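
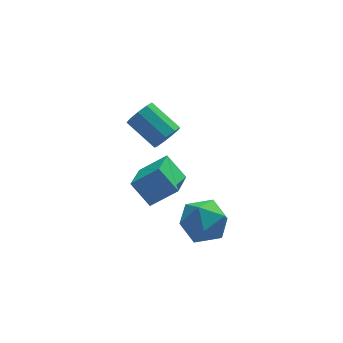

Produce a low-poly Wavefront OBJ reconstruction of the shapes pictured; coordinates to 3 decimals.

v 0.805 2.368 2.385
v 1.343 2.444 2.857
v 0.454 3.588 3.687
v -0.085 3.512 3.215
v 1.401 2.76 2.483
v 0.511 3.904 3.314
v 1.179 2.892 2.064
v 0.29 4.036 2.894
v 0.783 2.78 1.794
v -0.106 3.924 2.625
v 0.396 2.474 1.801
v -0.493 3.618 2.632
v 0.201 2.119 2.081
v -0.688 3.263 2.912
v 0.288 1.881 2.503
v -0.601 3.025 3.333
v 0.617 1.87 2.87
v -0.272 3.014 3.7
v 1.033 2.093 3.009
v 0.144 3.236 3.84
v 1.174 1.274 -2.618
v 2.187 1.786 -2.346
v 1.673 -0.246 -1.614
v 2.686 0.266 -1.342
v 1.687 0.678 -0.901
v 1.379 1.617 -1.521
v 2.481 -0.077 -2.439
v 2.173 0.862 -3.059
v 2.995 0.951 -2.235
v 2.504 1.417 -1.285
v 1.356 0.123 -2.675
v 0.865 0.589 -1.725
v 0.177 4.917 -1.952
v -0.554 3.357 -1.307
v 1.356 4.741 -1.042
v 0.625 3.181 -0.397
v 0.835 4.199 -2.943
v 0.104 2.639 -2.298
v 2.014 4.023 -2.033
v 1.283 2.463 -1.388
f 2 1 5
f 2 5 3
f 3 5 6
f 3 6 4
f 5 1 7
f 5 7 6
f 6 7 8
f 6 8 4
f 7 1 9
f 7 9 8
f 8 9 10
f 8 10 4
f 9 1 11
f 9 11 10
f 10 11 12
f 10 12 4
f 11 1 13
f 11 13 12
f 12 13 14
f 12 14 4
f 13 1 15
f 13 15 14
f 14 15 16
f 14 16 4
f 15 1 17
f 15 17 16
f 16 17 18
f 16 18 4
f 17 1 19
f 17 19 18
f 18 19 20
f 18 20 4
f 19 1 2
f 19 2 20
f 20 2 3
f 20 3 4
f 21 32 26
f 21 26 22
f 21 22 28
f 21 28 31
f 21 31 32
f 22 26 30
f 26 32 25
f 32 31 23
f 31 28 27
f 28 22 29
f 24 30 25
f 24 25 23
f 24 23 27
f 24 27 29
f 24 29 30
f 25 30 26
f 23 25 32
f 27 23 31
f 29 27 28
f 30 29 22
f 34 36 33
f 37 34 33
f 33 36 35
f 35 37 33
f 34 40 36
f 38 34 37
f 38 40 34
f 36 40 35
f 39 37 35
f 35 40 39
f 39 38 37
f 40 38 39



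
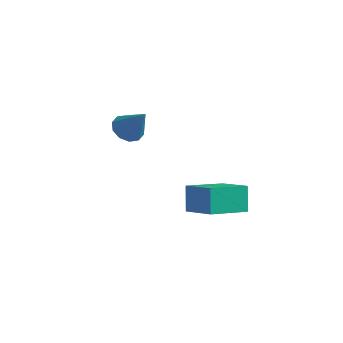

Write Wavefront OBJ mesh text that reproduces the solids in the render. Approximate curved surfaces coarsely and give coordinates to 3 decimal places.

v 0.605 -4.553 -0.033
v 0.28 -3.929 1.061
v 1.572 -2.984 -0.64
v 1.247 -2.361 0.454
v 2.033 -5.139 0.726
v 1.708 -4.516 1.82
v 3 -3.571 0.119
v 2.675 -2.947 1.213
v -3.473 -2.04 2.232
v -2.855 -2.222 1.775
v -2.507 -2.22 3.608
v -2.858 -1.738 1.84
v -3.095 -1.369 2.055
v -3.477 -1.257 2.338
v -3.857 -1.444 2.58
v -4.091 -1.858 2.69
v -4.088 -2.342 2.625
v -3.851 -2.711 2.41
v -3.469 -2.823 2.127
v -3.089 -2.636 1.884
f 2 4 1
f 5 2 1
f 1 4 3
f 3 5 1
f 2 8 4
f 6 2 5
f 6 8 2
f 4 8 3
f 7 5 3
f 3 8 7
f 7 6 5
f 8 6 7
f 10 9 12
f 10 12 11
f 12 9 13
f 12 13 11
f 13 9 14
f 13 14 11
f 14 9 15
f 14 15 11
f 15 9 16
f 15 16 11
f 16 9 17
f 16 17 11
f 17 9 18
f 17 18 11
f 18 9 19
f 18 19 11
f 19 9 20
f 19 20 11
f 20 9 10
f 20 10 11



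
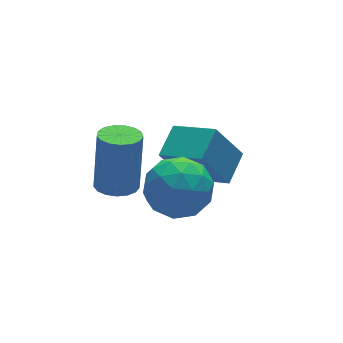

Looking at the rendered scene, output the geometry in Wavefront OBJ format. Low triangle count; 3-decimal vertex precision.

v -1.439 3.136 2.403
v -0.991 3.641 2.217
v -0.613 4.048 4.231
v -1.061 3.544 4.417
v -1.285 3.8 2.24
v -0.907 4.207 4.255
v -1.615 3.806 2.3
v -1.237 4.213 4.315
v -1.904 3.659 2.384
v -1.526 4.066 4.399
v -2.087 3.393 2.472
v -1.709 3.8 4.487
v -2.121 3.067 2.545
v -1.743 3.474 4.559
v -1.999 2.758 2.584
v -1.621 3.165 4.599
v -1.749 2.535 2.582
v -1.371 2.942 4.597
v -1.428 2.45 2.539
v -1.05 2.857 4.554
v -1.109 2.522 2.465
v -0.731 2.929 4.48
v -0.866 2.735 2.376
v -0.488 3.142 4.391
v -0.754 3.04 2.294
v -0.376 3.447 4.308
v -0.799 3.367 2.236
v -0.421 3.774 4.251
v 2.056 2.298 1.44
v 1.174 2.508 2.972
v 1.316 3.641 0.83
v 0.434 3.851 2.362
v 2.986 3.009 1.878
v 2.104 3.219 3.41
v 2.246 4.352 1.268
v 1.364 4.562 2.8
v -0.977 2.071 2.36
v -0.438 2.679 3.183
v 0.678 1.501 1.697
v 1.217 2.109 2.52
v 0.603 1.171 2.802
v -0.42 1.523 3.212
v 0.66 2.657 1.668
v -0.363 3.009 2.078
v 0.574 3.041 2.755
v 0.539 2.122 3.457
v -0.299 2.058 1.423
v -0.334 1.139 2.125
v -0.853 2.425 2.83
v 1.093 1.755 2.05
v 0.732 1.204 2.216
v 1.049 1.561 2.7
v -0.842 1.745 2.847
v -0.525 2.102 3.331
v 0.087 1.216 3.107
v 0.765 2.078 1.549
v 1.082 2.435 2.033
v -0.809 2.619 2.18
v -0.492 2.976 2.664
v 0.153 2.964 1.773
v 0.059 2.995 3.062
v 1.032 2.66 2.672
v 0.704 2.983 2.171
v 0.103 3.19 2.412
v 0.038 2.455 3.475
v 1.011 2.12 3.085
v 0.65 1.568 3.251
v 0.049 1.775 3.492
v 0.633 2.668 3.223
v -0.771 2.06 1.795
v 0.202 1.725 1.405
v 0.191 2.405 1.388
v -0.41 2.612 1.629
v -0.792 1.52 2.208
v 0.181 1.185 1.818
v 0.137 0.99 2.468
v -0.464 1.197 2.709
v -0.393 1.512 1.657
f 2 1 5
f 2 5 3
f 3 5 6
f 3 6 4
f 5 1 7
f 5 7 6
f 6 7 8
f 6 8 4
f 7 1 9
f 7 9 8
f 8 9 10
f 8 10 4
f 9 1 11
f 9 11 10
f 10 11 12
f 10 12 4
f 11 1 13
f 11 13 12
f 12 13 14
f 12 14 4
f 13 1 15
f 13 15 14
f 14 15 16
f 14 16 4
f 15 1 17
f 15 17 16
f 16 17 18
f 16 18 4
f 17 1 19
f 17 19 18
f 18 19 20
f 18 20 4
f 19 1 21
f 19 21 20
f 20 21 22
f 20 22 4
f 21 1 23
f 21 23 22
f 22 23 24
f 22 24 4
f 23 1 25
f 23 25 24
f 24 25 26
f 24 26 4
f 25 1 27
f 25 27 26
f 26 27 28
f 26 28 4
f 27 1 2
f 27 2 28
f 28 2 3
f 28 3 4
f 30 32 29
f 33 30 29
f 29 32 31
f 31 33 29
f 30 36 32
f 34 30 33
f 34 36 30
f 32 36 31
f 35 33 31
f 31 36 35
f 35 34 33
f 36 34 35
f 37 74 53
f 74 48 77
f 53 77 42
f 74 77 53
f 37 53 49
f 53 42 54
f 49 54 38
f 53 54 49
f 37 49 58
f 49 38 59
f 58 59 44
f 49 59 58
f 37 58 70
f 58 44 73
f 70 73 47
f 58 73 70
f 37 70 74
f 70 47 78
f 74 78 48
f 70 78 74
f 38 54 65
f 54 42 68
f 65 68 46
f 54 68 65
f 42 77 55
f 77 48 76
f 55 76 41
f 77 76 55
f 48 78 75
f 78 47 71
f 75 71 39
f 78 71 75
f 47 73 72
f 73 44 60
f 72 60 43
f 73 60 72
f 44 59 64
f 59 38 61
f 64 61 45
f 59 61 64
f 40 66 52
f 66 46 67
f 52 67 41
f 66 67 52
f 40 52 50
f 52 41 51
f 50 51 39
f 52 51 50
f 40 50 57
f 50 39 56
f 57 56 43
f 50 56 57
f 40 57 62
f 57 43 63
f 62 63 45
f 57 63 62
f 40 62 66
f 62 45 69
f 66 69 46
f 62 69 66
f 41 67 55
f 67 46 68
f 55 68 42
f 67 68 55
f 39 51 75
f 51 41 76
f 75 76 48
f 51 76 75
f 43 56 72
f 56 39 71
f 72 71 47
f 56 71 72
f 45 63 64
f 63 43 60
f 64 60 44
f 63 60 64
f 46 69 65
f 69 45 61
f 65 61 38
f 69 61 65



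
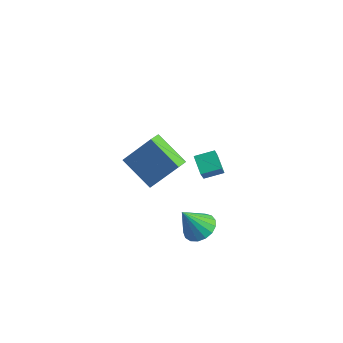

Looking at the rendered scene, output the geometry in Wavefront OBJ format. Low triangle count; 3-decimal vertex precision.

v 0.151 2.274 -3.3
v 0.665 1.622 -3.481
v -0.271 1.546 -1.88
v 0.904 1.881 -3.277
v 0.971 2.229 -3.079
v 0.849 2.588 -2.931
v 0.568 2.875 -2.867
v 0.191 3.025 -2.903
v -0.195 3.002 -3.029
v -0.501 2.812 -3.218
v -0.659 2.499 -3.425
v -0.63 2.135 -3.603
v -0.423 1.802 -3.712
v -0.084 1.578 -3.727
v 0.309 1.513 -3.643
v -3.356 2.621 -2.951
v -5.021 2.494 -1.869
v -3.598 3.362 -3.236
v -5.263 3.235 -2.154
v -2.397 3.545 -1.366
v -4.062 3.418 -0.284
v -2.639 4.286 -1.651
v -4.304 4.159 -0.569
v 1.773 0.563 3.004
v 1.047 0.898 3.554
v 1.165 1.41 1.686
v 0.439 1.744 2.236
v 2.301 1.316 3.244
v 1.575 1.65 3.794
v 1.693 2.162 1.926
v 0.967 2.497 2.476
f 2 1 4
f 2 4 3
f 4 1 5
f 4 5 3
f 5 1 6
f 5 6 3
f 6 1 7
f 6 7 3
f 7 1 8
f 7 8 3
f 8 1 9
f 8 9 3
f 9 1 10
f 9 10 3
f 10 1 11
f 10 11 3
f 11 1 12
f 11 12 3
f 12 1 13
f 12 13 3
f 13 1 14
f 13 14 3
f 14 1 15
f 14 15 3
f 15 1 2
f 15 2 3
f 17 19 16
f 20 17 16
f 16 19 18
f 18 20 16
f 17 23 19
f 21 17 20
f 21 23 17
f 19 23 18
f 22 20 18
f 18 23 22
f 22 21 20
f 23 21 22
f 25 27 24
f 28 25 24
f 24 27 26
f 26 28 24
f 25 31 27
f 29 25 28
f 29 31 25
f 27 31 26
f 30 28 26
f 26 31 30
f 30 29 28
f 31 29 30



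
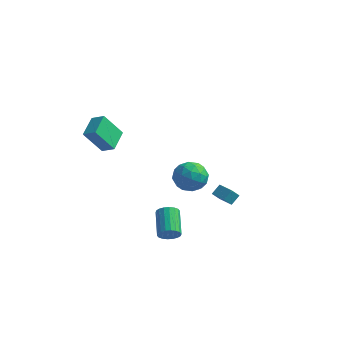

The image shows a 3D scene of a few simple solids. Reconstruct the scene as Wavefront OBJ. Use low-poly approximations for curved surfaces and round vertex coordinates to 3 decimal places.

v -3.569 -4.239 4.721
v -3.762 -2.776 5.225
v -4.426 -4.196 4.268
v -4.618 -2.732 4.772
v -2.682 -3.568 3.108
v -2.874 -2.104 3.612
v -3.538 -3.524 2.655
v -3.731 -2.061 3.159
v 0.461 -2.618 -4.311
v 0.942 -2.67 -3.751
v 0.1 -1.174 -2.89
v -0.381 -1.122 -3.449
v 1.093 -2.464 -3.959
v 0.252 -0.969 -3.098
v 1.12 -2.29 -4.237
v 0.278 -0.794 -3.376
v 1.016 -2.18 -4.529
v 0.174 -0.684 -3.668
v 0.801 -2.157 -4.778
v -0.04 -0.661 -3.917
v 0.52 -2.225 -4.935
v -0.322 -0.729 -4.074
v 0.226 -2.371 -4.968
v -0.615 -0.876 -4.107
v -0.02 -2.566 -4.87
v -0.862 -1.07 -4.009
v -0.172 -2.771 -4.662
v -1.013 -1.276 -3.801
v -0.198 -2.946 -4.384
v -1.04 -1.45 -3.523
v -0.094 -3.056 -4.092
v -0.936 -1.56 -3.231
v 0.12 -3.079 -3.843
v -0.721 -1.583 -2.982
v 0.402 -3.011 -3.686
v -0.44 -1.515 -2.825
v 0.695 -2.864 -3.653
v -0.146 -1.369 -2.792
v -1.262 3.622 -2.57
v -0.091 3.65 -2.909
v -1.209 1.65 -2.551
v -0.038 1.678 -2.89
v -0.359 2.057 -1.776
v -0.392 3.276 -1.788
v -0.908 2.024 -3.672
v -0.941 3.243 -3.684
v 0.128 2.663 -3.59
v 0.467 2.683 -2.419
v -1.767 2.617 -3.041
v -1.428 2.637 -1.87
v -0.681 3.81 -2.741
v -0.619 1.49 -2.719
v -0.808 1.713 -2.064
v -0.119 1.73 -2.264
v -0.858 3.589 -2.082
v -0.17 3.606 -2.282
v -0.328 2.669 -1.616
v -1.13 1.694 -3.178
v -0.442 1.711 -3.378
v -1.181 3.57 -3.196
v -0.492 3.587 -3.396
v -0.972 2.631 -3.844
v 0.136 3.245 -3.341
v 0.167 2.086 -3.33
v -0.344 2.289 -3.789
v -0.364 3.006 -3.796
v 0.335 3.257 -2.652
v 0.366 2.098 -2.641
v 0.177 2.321 -1.987
v 0.158 3.037 -1.993
v 0.464 2.677 -3.053
v -1.666 3.202 -2.819
v -1.635 2.043 -2.808
v -1.458 2.263 -3.467
v -1.477 2.979 -3.473
v -1.467 3.214 -2.13
v -1.436 2.055 -2.119
v -0.936 2.294 -1.664
v -0.956 3.011 -1.671
v -1.764 2.623 -2.407
v 3.549 -1.532 -0.784
v 3.781 -0.935 -0.271
v 2.511 -0.977 -0.96
v 2.743 -0.381 -0.448
v 3.877 -1.119 -1.412
v 4.109 -0.523 -0.9
v 2.839 -0.565 -1.589
v 3.071 0.032 -1.076
f 2 4 1
f 5 2 1
f 1 4 3
f 3 5 1
f 2 8 4
f 6 2 5
f 6 8 2
f 4 8 3
f 7 5 3
f 3 8 7
f 7 6 5
f 8 6 7
f 10 9 13
f 10 13 11
f 11 13 14
f 11 14 12
f 13 9 15
f 13 15 14
f 14 15 16
f 14 16 12
f 15 9 17
f 15 17 16
f 16 17 18
f 16 18 12
f 17 9 19
f 17 19 18
f 18 19 20
f 18 20 12
f 19 9 21
f 19 21 20
f 20 21 22
f 20 22 12
f 21 9 23
f 21 23 22
f 22 23 24
f 22 24 12
f 23 9 25
f 23 25 24
f 24 25 26
f 24 26 12
f 25 9 27
f 25 27 26
f 26 27 28
f 26 28 12
f 27 9 29
f 27 29 28
f 28 29 30
f 28 30 12
f 29 9 31
f 29 31 30
f 30 31 32
f 30 32 12
f 31 9 33
f 31 33 32
f 32 33 34
f 32 34 12
f 33 9 35
f 33 35 34
f 34 35 36
f 34 36 12
f 35 9 37
f 35 37 36
f 36 37 38
f 36 38 12
f 37 9 10
f 37 10 38
f 38 10 11
f 38 11 12
f 39 76 55
f 76 50 79
f 55 79 44
f 76 79 55
f 39 55 51
f 55 44 56
f 51 56 40
f 55 56 51
f 39 51 60
f 51 40 61
f 60 61 46
f 51 61 60
f 39 60 72
f 60 46 75
f 72 75 49
f 60 75 72
f 39 72 76
f 72 49 80
f 76 80 50
f 72 80 76
f 40 56 67
f 56 44 70
f 67 70 48
f 56 70 67
f 44 79 57
f 79 50 78
f 57 78 43
f 79 78 57
f 50 80 77
f 80 49 73
f 77 73 41
f 80 73 77
f 49 75 74
f 75 46 62
f 74 62 45
f 75 62 74
f 46 61 66
f 61 40 63
f 66 63 47
f 61 63 66
f 42 68 54
f 68 48 69
f 54 69 43
f 68 69 54
f 42 54 52
f 54 43 53
f 52 53 41
f 54 53 52
f 42 52 59
f 52 41 58
f 59 58 45
f 52 58 59
f 42 59 64
f 59 45 65
f 64 65 47
f 59 65 64
f 42 64 68
f 64 47 71
f 68 71 48
f 64 71 68
f 43 69 57
f 69 48 70
f 57 70 44
f 69 70 57
f 41 53 77
f 53 43 78
f 77 78 50
f 53 78 77
f 45 58 74
f 58 41 73
f 74 73 49
f 58 73 74
f 47 65 66
f 65 45 62
f 66 62 46
f 65 62 66
f 48 71 67
f 71 47 63
f 67 63 40
f 71 63 67
f 82 84 81
f 85 82 81
f 81 84 83
f 83 85 81
f 82 88 84
f 86 82 85
f 86 88 82
f 84 88 83
f 87 85 83
f 83 88 87
f 87 86 85
f 88 86 87



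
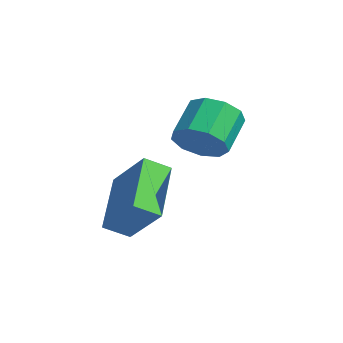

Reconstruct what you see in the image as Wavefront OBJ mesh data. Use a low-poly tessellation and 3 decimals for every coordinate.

v 3.301 -1.815 -3.863
v 1.844 -0.699 -2.649
v 3.523 -1.025 -4.322
v 2.067 0.091 -3.108
v 4.573 -1.471 -2.652
v 3.117 -0.355 -1.438
v 4.796 -0.681 -3.111
v 3.339 0.435 -1.897
v 3.308 1.382 -1.073
v 4.113 1.752 -0.862
v 3.436 2.708 0.044
v 2.632 2.338 -0.167
v 3.867 2.044 -1.353
v 3.19 2.999 -0.448
v 3.36 2.026 -1.714
v 2.683 2.981 -0.809
v 2.828 1.707 -1.774
v 2.152 2.662 -0.869
v 2.522 1.236 -1.506
v 1.845 2.191 -0.601
v 2.583 0.833 -1.035
v 1.907 1.789 -0.13
v 2.984 0.688 -0.582
v 2.307 1.643 0.323
v 3.537 0.867 -0.358
v 2.86 1.823 0.547
v 3.982 1.287 -0.468
v 3.305 2.243 0.437
f 2 4 1
f 5 2 1
f 1 4 3
f 3 5 1
f 2 8 4
f 6 2 5
f 6 8 2
f 4 8 3
f 7 5 3
f 3 8 7
f 7 6 5
f 8 6 7
f 10 9 13
f 10 13 11
f 11 13 14
f 11 14 12
f 13 9 15
f 13 15 14
f 14 15 16
f 14 16 12
f 15 9 17
f 15 17 16
f 16 17 18
f 16 18 12
f 17 9 19
f 17 19 18
f 18 19 20
f 18 20 12
f 19 9 21
f 19 21 20
f 20 21 22
f 20 22 12
f 21 9 23
f 21 23 22
f 22 23 24
f 22 24 12
f 23 9 25
f 23 25 24
f 24 25 26
f 24 26 12
f 25 9 27
f 25 27 26
f 26 27 28
f 26 28 12
f 27 9 10
f 27 10 28
f 28 10 11
f 28 11 12



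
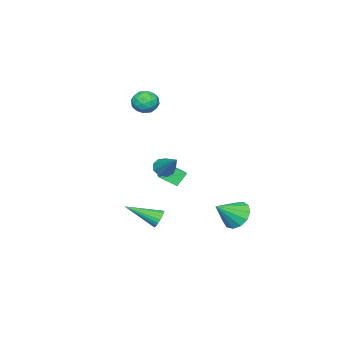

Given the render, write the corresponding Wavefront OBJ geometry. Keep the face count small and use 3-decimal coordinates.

v -2.387 1.609 -3.822
v -1.751 1.809 -4.441
v -1.293 1.051 -2.878
v -1.798 2.224 -4.143
v -2.031 2.443 -3.742
v -2.378 2.397 -3.367
v -2.728 2.101 -3.137
v -2.969 1.649 -3.124
v -3.026 1.184 -3.333
v -2.88 0.854 -3.697
v -2.578 0.764 -4.101
v -2.215 0.942 -4.417
v -1.907 1.332 -4.543
v -0.148 -1.222 -0.294
v 0.157 -1.667 -0.031
v 0.688 0.062 0.914
v 0.374 -1.514 -0.344
v 0.347 -1.224 -0.633
v 0.089 -0.933 -0.764
v -0.28 -0.777 -0.674
v -0.587 -0.829 -0.407
v -0.688 -1.065 -0.086
v -0.536 -1.374 0.137
v -0.203 -1.612 0.159
v -3.893 -3.085 -3.501
v -3.522 -3.873 -2.971
v -4.455 -2.851 -2.759
v -4.084 -3.639 -2.229
v -2.676 -2.101 -2.891
v -2.305 -2.889 -2.361
v -3.238 -1.867 -2.149
v -2.867 -2.655 -1.619
v -1.849 -2.817 3.043
v -1.492 -3.291 3.531
v -2.408 -3.789 2.509
v -2.051 -4.263 2.997
v -2.596 -3.787 3.254
v -2.25 -3.186 3.584
v -1.65 -3.894 2.456
v -1.304 -3.293 2.786
v -1.368 -3.956 3.168
v -1.953 -3.89 3.661
v -1.947 -3.19 2.379
v -2.532 -3.124 2.872
v -1.621 -2.969 3.334
v -2.279 -4.111 2.706
v -2.599 -3.832 2.857
v -2.389 -4.11 3.144
v -2.067 -2.907 3.365
v -1.857 -3.186 3.651
v -2.506 -3.477 3.489
v -2.043 -3.894 2.389
v -1.833 -4.173 2.675
v -1.511 -2.97 2.896
v -1.301 -3.248 3.183
v -1.394 -3.603 2.551
v -1.339 -3.638 3.407
v -1.667 -4.209 3.093
v -1.432 -3.992 2.776
v -1.229 -3.639 2.97
v -1.683 -3.599 3.697
v -2.011 -4.17 3.383
v -2.332 -3.891 3.534
v -2.129 -3.538 3.728
v -1.61 -3.99 3.484
v -1.889 -2.91 2.657
v -2.217 -3.481 2.343
v -1.771 -3.542 2.312
v -1.568 -3.189 2.506
v -2.233 -2.871 2.947
v -2.561 -3.442 2.633
v -2.671 -3.441 3.07
v -2.468 -3.088 3.264
v -2.29 -3.09 2.556
v 2.202 0.035 -2.514
v 2.622 0.069 -2.866
v 2.978 -1.435 -1.726
v 2.695 0.199 -2.694
v 2.682 0.302 -2.489
v 2.586 0.358 -2.29
v 2.424 0.359 -2.129
v 2.223 0.303 -2.034
v 2.019 0.202 -2.023
v 1.846 0.071 -2.096
v 1.735 -0.066 -2.242
v 1.704 -0.185 -2.434
v 1.76 -0.266 -2.641
v 1.892 -0.295 -2.825
v 2.077 -0.267 -2.956
v 2.284 -0.187 -3.01
v 2.477 -0.068 -2.978
f 2 1 4
f 2 4 3
f 4 1 5
f 4 5 3
f 5 1 6
f 5 6 3
f 6 1 7
f 6 7 3
f 7 1 8
f 7 8 3
f 8 1 9
f 8 9 3
f 9 1 10
f 9 10 3
f 10 1 11
f 10 11 3
f 11 1 12
f 11 12 3
f 12 1 13
f 12 13 3
f 13 1 2
f 13 2 3
f 15 14 17
f 15 17 16
f 17 14 18
f 17 18 16
f 18 14 19
f 18 19 16
f 19 14 20
f 19 20 16
f 20 14 21
f 20 21 16
f 21 14 22
f 21 22 16
f 22 14 23
f 22 23 16
f 23 14 24
f 23 24 16
f 24 14 15
f 24 15 16
f 26 28 25
f 29 26 25
f 25 28 27
f 27 29 25
f 26 32 28
f 30 26 29
f 30 32 26
f 28 32 27
f 31 29 27
f 27 32 31
f 31 30 29
f 32 30 31
f 33 70 49
f 70 44 73
f 49 73 38
f 70 73 49
f 33 49 45
f 49 38 50
f 45 50 34
f 49 50 45
f 33 45 54
f 45 34 55
f 54 55 40
f 45 55 54
f 33 54 66
f 54 40 69
f 66 69 43
f 54 69 66
f 33 66 70
f 66 43 74
f 70 74 44
f 66 74 70
f 34 50 61
f 50 38 64
f 61 64 42
f 50 64 61
f 38 73 51
f 73 44 72
f 51 72 37
f 73 72 51
f 44 74 71
f 74 43 67
f 71 67 35
f 74 67 71
f 43 69 68
f 69 40 56
f 68 56 39
f 69 56 68
f 40 55 60
f 55 34 57
f 60 57 41
f 55 57 60
f 36 62 48
f 62 42 63
f 48 63 37
f 62 63 48
f 36 48 46
f 48 37 47
f 46 47 35
f 48 47 46
f 36 46 53
f 46 35 52
f 53 52 39
f 46 52 53
f 36 53 58
f 53 39 59
f 58 59 41
f 53 59 58
f 36 58 62
f 58 41 65
f 62 65 42
f 58 65 62
f 37 63 51
f 63 42 64
f 51 64 38
f 63 64 51
f 35 47 71
f 47 37 72
f 71 72 44
f 47 72 71
f 39 52 68
f 52 35 67
f 68 67 43
f 52 67 68
f 41 59 60
f 59 39 56
f 60 56 40
f 59 56 60
f 42 65 61
f 65 41 57
f 61 57 34
f 65 57 61
f 76 75 78
f 76 78 77
f 78 75 79
f 78 79 77
f 79 75 80
f 79 80 77
f 80 75 81
f 80 81 77
f 81 75 82
f 81 82 77
f 82 75 83
f 82 83 77
f 83 75 84
f 83 84 77
f 84 75 85
f 84 85 77
f 85 75 86
f 85 86 77
f 86 75 87
f 86 87 77
f 87 75 88
f 87 88 77
f 88 75 89
f 88 89 77
f 89 75 90
f 89 90 77
f 90 75 91
f 90 91 77
f 91 75 76
f 91 76 77



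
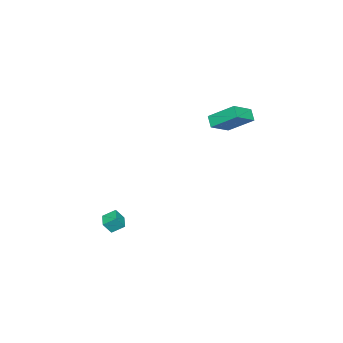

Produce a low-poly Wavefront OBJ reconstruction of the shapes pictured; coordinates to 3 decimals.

v 3.424 -3.781 -3.97
v 3.768 -4.086 -3.304
v 3.06 -3.161 -3.499
v 3.404 -3.466 -2.832
v 4.176 -3.234 -4.108
v 4.52 -3.539 -3.441
v 3.812 -2.614 -3.636
v 4.156 -2.919 -2.97
v -1.372 0.37 2.964
v -0.15 0.03 3.625
v -1.539 1.837 4.028
v -0.317 1.497 4.689
v -0.963 0.803 2.431
v 0.259 0.463 3.092
v -1.13 2.27 3.495
v 0.092 1.93 4.156
f 2 4 1
f 5 2 1
f 1 4 3
f 3 5 1
f 2 8 4
f 6 2 5
f 6 8 2
f 4 8 3
f 7 5 3
f 3 8 7
f 7 6 5
f 8 6 7
f 10 12 9
f 13 10 9
f 9 12 11
f 11 13 9
f 10 16 12
f 14 10 13
f 14 16 10
f 12 16 11
f 15 13 11
f 11 16 15
f 15 14 13
f 16 14 15



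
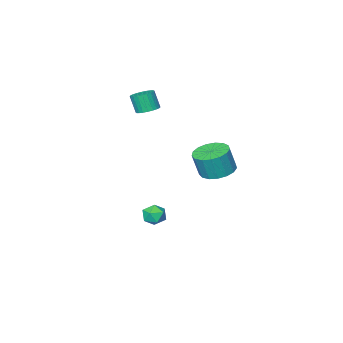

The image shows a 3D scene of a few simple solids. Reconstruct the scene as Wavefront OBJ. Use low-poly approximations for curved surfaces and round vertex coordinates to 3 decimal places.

v 2.723 -0.732 -4.101
v 2.982 -1.085 -3.433
v 1.938 -1.735 -4.327
v 2.197 -2.088 -3.659
v 1.748 -1.428 -3.614
v 2.233 -0.809 -3.474
v 2.687 -2.011 -4.286
v 3.172 -1.392 -4.146
v 2.959 -1.876 -3.547
v 2.379 -1.516 -3.132
v 2.541 -1.304 -4.628
v 1.961 -0.944 -4.213
v 1.348 -3.705 3.392
v 1.729 -3.116 3.594
v 1.834 -3.586 4.769
v 1.452 -4.175 4.568
v 1.463 -3.032 3.652
v 1.568 -3.503 4.827
v 1.179 -3.051 3.669
v 1.284 -3.521 4.844
v 0.921 -3.169 3.645
v 1.026 -3.639 4.82
v 0.728 -3.369 3.582
v 0.833 -3.839 4.757
v 0.629 -3.619 3.491
v 0.734 -4.09 4.666
v 0.64 -3.883 3.384
v 0.745 -4.354 4.559
v 0.758 -4.12 3.279
v 0.863 -4.591 4.454
v 0.966 -4.294 3.191
v 1.071 -4.764 4.366
v 1.232 -4.377 3.133
v 1.337 -4.848 4.308
v 1.516 -4.359 3.116
v 1.621 -4.829 4.291
v 1.774 -4.241 3.14
v 1.879 -4.711 4.315
v 1.967 -4.041 3.203
v 2.072 -4.511 4.378
v 2.066 -3.79 3.294
v 2.171 -4.261 4.469
v 2.055 -3.526 3.401
v 2.16 -3.997 4.576
v 1.937 -3.289 3.506
v 2.042 -3.76 4.681
v 0.829 2.521 1.064
v 1.767 3.016 0.863
v 2.17 2.873 2.395
v 1.231 2.379 2.596
v 1.447 3.403 0.984
v 1.85 3.26 2.515
v 0.985 3.589 1.123
v 1.387 3.446 2.654
v 0.487 3.529 1.248
v 0.889 3.386 2.78
v 0.067 3.239 1.332
v 0.47 3.096 2.863
v -0.178 2.785 1.354
v 0.225 2.642 2.885
v -0.193 2.27 1.309
v 0.21 2.127 2.841
v 0.027 1.813 1.209
v 0.43 1.67 2.74
v 0.43 1.518 1.075
v 0.833 1.375 2.607
v 0.924 1.453 0.939
v 1.327 1.31 2.471
v 1.397 1.633 0.832
v 1.8 1.49 2.363
v 1.739 2.016 0.778
v 2.142 1.874 2.309
v 1.873 2.516 0.789
v 2.276 2.373 2.32
f 1 12 6
f 1 6 2
f 1 2 8
f 1 8 11
f 1 11 12
f 2 6 10
f 6 12 5
f 12 11 3
f 11 8 7
f 8 2 9
f 4 10 5
f 4 5 3
f 4 3 7
f 4 7 9
f 4 9 10
f 5 10 6
f 3 5 12
f 7 3 11
f 9 7 8
f 10 9 2
f 14 13 17
f 14 17 15
f 15 17 18
f 15 18 16
f 17 13 19
f 17 19 18
f 18 19 20
f 18 20 16
f 19 13 21
f 19 21 20
f 20 21 22
f 20 22 16
f 21 13 23
f 21 23 22
f 22 23 24
f 22 24 16
f 23 13 25
f 23 25 24
f 24 25 26
f 24 26 16
f 25 13 27
f 25 27 26
f 26 27 28
f 26 28 16
f 27 13 29
f 27 29 28
f 28 29 30
f 28 30 16
f 29 13 31
f 29 31 30
f 30 31 32
f 30 32 16
f 31 13 33
f 31 33 32
f 32 33 34
f 32 34 16
f 33 13 35
f 33 35 34
f 34 35 36
f 34 36 16
f 35 13 37
f 35 37 36
f 36 37 38
f 36 38 16
f 37 13 39
f 37 39 38
f 38 39 40
f 38 40 16
f 39 13 41
f 39 41 40
f 40 41 42
f 40 42 16
f 41 13 43
f 41 43 42
f 42 43 44
f 42 44 16
f 43 13 45
f 43 45 44
f 44 45 46
f 44 46 16
f 45 13 14
f 45 14 46
f 46 14 15
f 46 15 16
f 48 47 51
f 48 51 49
f 49 51 52
f 49 52 50
f 51 47 53
f 51 53 52
f 52 53 54
f 52 54 50
f 53 47 55
f 53 55 54
f 54 55 56
f 54 56 50
f 55 47 57
f 55 57 56
f 56 57 58
f 56 58 50
f 57 47 59
f 57 59 58
f 58 59 60
f 58 60 50
f 59 47 61
f 59 61 60
f 60 61 62
f 60 62 50
f 61 47 63
f 61 63 62
f 62 63 64
f 62 64 50
f 63 47 65
f 63 65 64
f 64 65 66
f 64 66 50
f 65 47 67
f 65 67 66
f 66 67 68
f 66 68 50
f 67 47 69
f 67 69 68
f 68 69 70
f 68 70 50
f 69 47 71
f 69 71 70
f 70 71 72
f 70 72 50
f 71 47 73
f 71 73 72
f 72 73 74
f 72 74 50
f 73 47 48
f 73 48 74
f 74 48 49
f 74 49 50



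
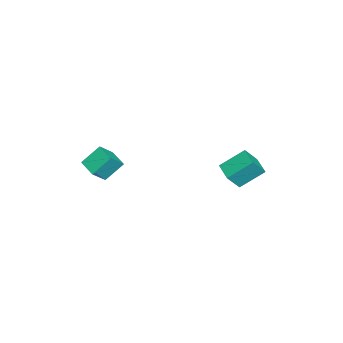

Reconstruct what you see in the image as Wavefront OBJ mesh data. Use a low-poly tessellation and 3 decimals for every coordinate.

v 0.833 -4.192 0.079
v 1.375 -4.613 0.779
v 0.388 -3.491 0.846
v 0.929 -3.912 1.545
v 1.531 -3.568 -0.085
v 2.072 -3.989 0.614
v 1.085 -2.867 0.681
v 1.627 -3.288 1.381
v -3.581 1.008 -2.914
v -3.131 0.516 -2.039
v -4.036 2.077 -2.079
v -3.586 1.585 -1.204
v -2.734 1.495 -3.076
v -2.284 1.003 -2.201
v -3.189 2.564 -2.241
v -2.739 2.072 -1.366
f 2 4 1
f 5 2 1
f 1 4 3
f 3 5 1
f 2 8 4
f 6 2 5
f 6 8 2
f 4 8 3
f 7 5 3
f 3 8 7
f 7 6 5
f 8 6 7
f 10 12 9
f 13 10 9
f 9 12 11
f 11 13 9
f 10 16 12
f 14 10 13
f 14 16 10
f 12 16 11
f 15 13 11
f 11 16 15
f 15 14 13
f 16 14 15



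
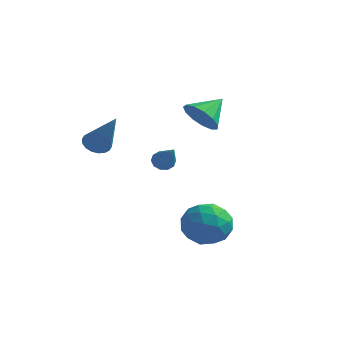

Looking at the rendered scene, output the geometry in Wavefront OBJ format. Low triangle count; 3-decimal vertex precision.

v -3.34 -0.505 0.197
v -2.821 -0.407 -0.146
v -2.1 -1.035 1.923
v -2.87 -0.155 -0.033
v -3.012 0.028 0.125
v -3.219 0.105 0.298
v -3.45 0.061 0.45
v -3.66 -0.095 0.553
v -3.806 -0.332 0.585
v -3.859 -0.603 0.541
v -3.81 -0.856 0.428
v -3.668 -1.038 0.27
v -3.461 -1.115 0.097
v -3.23 -1.072 -0.056
v -3.021 -0.916 -0.158
v -2.875 -0.679 -0.19
v -0.368 2.537 1.172
v 0.299 2.708 0.577
v 0.028 3.623 1.928
v -0.111 2.971 0.415
v -0.602 3.096 0.493
v -1.019 3.043 0.787
v -1.229 2.83 1.203
v -1.166 2.524 1.61
v -0.85 2.223 1.877
v -0.38 2.021 1.921
v 0.093 1.983 1.727
v 0.42 2.121 1.357
v 0.497 2.392 0.929
v -0.749 0.252 -0.509
v -0.345 0.37 -0.779
v 0.349 -0.812 0.669
v -0.377 0.582 -0.557
v -0.551 0.669 -0.317
v -0.801 0.596 -0.151
v -1.031 0.391 -0.121
v -1.153 0.134 -0.24
v -1.121 -0.079 -0.461
v -0.946 -0.165 -0.702
v -0.697 -0.093 -0.868
v -0.467 0.112 -0.898
v 1.964 0.104 -3.467
v 2.613 -0.284 -2.692
v 0.947 -1.316 -3.328
v 1.596 -1.704 -2.553
v 0.982 -0.833 -2.359
v 1.611 0.045 -2.445
v 1.949 -1.645 -3.575
v 2.578 -0.767 -3.661
v 2.603 -1.365 -2.758
v 2.006 -0.864 -2.007
v 1.554 -0.736 -4.013
v 0.957 -0.235 -3.262
v 2.378 0.035 -3.092
v 1.182 -1.635 -2.928
v 0.821 -1.122 -2.814
v 1.203 -1.351 -2.359
v 1.789 0.228 -2.947
v 2.17 -0 -2.491
v 1.212 -0.323 -2.296
v 1.39 -1.6 -3.529
v 1.771 -1.828 -3.073
v 2.357 -0.249 -3.661
v 2.739 -0.478 -3.206
v 2.348 -1.277 -3.724
v 2.754 -0.829 -2.675
v 2.156 -1.664 -2.593
v 2.363 -1.629 -3.194
v 2.733 -1.113 -3.245
v 2.402 -0.534 -2.234
v 1.804 -1.369 -2.152
v 1.444 -0.857 -2.038
v 1.814 -0.341 -2.089
v 2.397 -1.17 -2.273
v 1.756 -0.231 -3.868
v 1.158 -1.066 -3.786
v 1.746 -1.259 -3.931
v 2.116 -0.743 -3.982
v 1.404 0.064 -3.427
v 0.806 -0.771 -3.345
v 0.827 -0.487 -2.775
v 1.197 0.029 -2.826
v 1.163 -0.43 -3.747
f 2 1 4
f 2 4 3
f 4 1 5
f 4 5 3
f 5 1 6
f 5 6 3
f 6 1 7
f 6 7 3
f 7 1 8
f 7 8 3
f 8 1 9
f 8 9 3
f 9 1 10
f 9 10 3
f 10 1 11
f 10 11 3
f 11 1 12
f 11 12 3
f 12 1 13
f 12 13 3
f 13 1 14
f 13 14 3
f 14 1 15
f 14 15 3
f 15 1 16
f 15 16 3
f 16 1 2
f 16 2 3
f 18 17 20
f 18 20 19
f 20 17 21
f 20 21 19
f 21 17 22
f 21 22 19
f 22 17 23
f 22 23 19
f 23 17 24
f 23 24 19
f 24 17 25
f 24 25 19
f 25 17 26
f 25 26 19
f 26 17 27
f 26 27 19
f 27 17 28
f 27 28 19
f 28 17 29
f 28 29 19
f 29 17 18
f 29 18 19
f 31 30 33
f 31 33 32
f 33 30 34
f 33 34 32
f 34 30 35
f 34 35 32
f 35 30 36
f 35 36 32
f 36 30 37
f 36 37 32
f 37 30 38
f 37 38 32
f 38 30 39
f 38 39 32
f 39 30 40
f 39 40 32
f 40 30 41
f 40 41 32
f 41 30 31
f 41 31 32
f 42 79 58
f 79 53 82
f 58 82 47
f 79 82 58
f 42 58 54
f 58 47 59
f 54 59 43
f 58 59 54
f 42 54 63
f 54 43 64
f 63 64 49
f 54 64 63
f 42 63 75
f 63 49 78
f 75 78 52
f 63 78 75
f 42 75 79
f 75 52 83
f 79 83 53
f 75 83 79
f 43 59 70
f 59 47 73
f 70 73 51
f 59 73 70
f 47 82 60
f 82 53 81
f 60 81 46
f 82 81 60
f 53 83 80
f 83 52 76
f 80 76 44
f 83 76 80
f 52 78 77
f 78 49 65
f 77 65 48
f 78 65 77
f 49 64 69
f 64 43 66
f 69 66 50
f 64 66 69
f 45 71 57
f 71 51 72
f 57 72 46
f 71 72 57
f 45 57 55
f 57 46 56
f 55 56 44
f 57 56 55
f 45 55 62
f 55 44 61
f 62 61 48
f 55 61 62
f 45 62 67
f 62 48 68
f 67 68 50
f 62 68 67
f 45 67 71
f 67 50 74
f 71 74 51
f 67 74 71
f 46 72 60
f 72 51 73
f 60 73 47
f 72 73 60
f 44 56 80
f 56 46 81
f 80 81 53
f 56 81 80
f 48 61 77
f 61 44 76
f 77 76 52
f 61 76 77
f 50 68 69
f 68 48 65
f 69 65 49
f 68 65 69
f 51 74 70
f 74 50 66
f 70 66 43
f 74 66 70



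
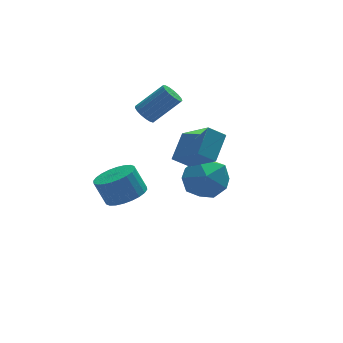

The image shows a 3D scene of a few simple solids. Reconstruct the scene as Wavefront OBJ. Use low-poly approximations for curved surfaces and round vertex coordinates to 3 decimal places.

v 0.62 1.86 -3.102
v 1.459 1.723 -3.961
v 0.961 0.037 -2.479
v 1.8 -0.1 -3.338
v 1.999 0.654 -2.414
v 1.788 1.781 -2.799
v 0.632 -0.021 -3.641
v 0.421 1.106 -4.026
v 1.466 0.561 -4.295
v 2.311 0.977 -3.537
v 0.109 0.783 -2.903
v 0.954 1.199 -2.145
v -1.313 1.386 0.964
v -0.96 1.18 0.566
v 0.226 1.068 1.679
v -0.127 1.274 2.076
v -0.922 1.45 0.554
v 0.264 1.338 1.666
v -0.974 1.705 0.635
v 0.212 1.593 1.747
v -1.104 1.888 0.791
v 0.082 1.775 1.904
v -1.281 1.955 0.987
v -0.095 1.842 2.1
v -1.466 1.892 1.178
v -0.28 1.779 2.29
v -1.616 1.713 1.319
v -0.43 1.601 2.432
v -1.696 1.459 1.379
v -0.51 1.347 2.492
v -1.689 1.189 1.344
v -0.503 1.076 2.457
v -1.595 0.964 1.222
v -0.409 0.851 2.334
v -1.437 0.835 1.04
v -0.251 0.723 2.153
v -1.251 0.833 0.841
v -0.065 0.721 1.954
v -1.078 0.958 0.67
v 0.108 0.845 1.783
v -2.433 0.377 -3.183
v -1.591 0.784 -3.013
v -2.005 1.17 -1.887
v -2.847 0.763 -2.057
v -1.775 1.062 -3.176
v -2.188 1.448 -2.05
v -2.058 1.236 -3.339
v -2.472 1.622 -2.214
v -2.398 1.279 -3.479
v -2.812 1.665 -2.354
v -2.744 1.185 -3.574
v -3.158 1.571 -2.448
v -3.043 0.968 -3.61
v -3.456 1.354 -2.484
v -3.248 0.661 -3.58
v -3.662 1.047 -2.454
v -3.33 0.311 -3.49
v -3.744 0.697 -2.364
v -3.275 -0.03 -3.353
v -3.689 0.356 -2.227
v -3.092 -0.308 -3.19
v -3.505 0.078 -2.064
v -2.808 -0.482 -3.026
v -3.222 -0.096 -1.901
v -2.468 -0.525 -2.886
v -2.882 -0.139 -1.761
v -2.122 -0.431 -2.792
v -2.536 -0.045 -1.666
v -1.824 -0.214 -2.756
v -2.237 0.172 -1.63
v -1.618 0.093 -2.786
v -2.032 0.479 -1.66
v -1.536 0.443 -2.876
v -1.95 0.829 -1.75
v -1.327 -2.311 0.562
v -0.754 -3.822 1.723
v -0.593 -1.415 1.366
v -0.02 -2.926 2.527
v -0.62 -2.434 0.053
v -0.047 -3.945 1.214
v 0.114 -1.538 0.857
v 0.687 -3.049 2.018
f 1 12 6
f 1 6 2
f 1 2 8
f 1 8 11
f 1 11 12
f 2 6 10
f 6 12 5
f 12 11 3
f 11 8 7
f 8 2 9
f 4 10 5
f 4 5 3
f 4 3 7
f 4 7 9
f 4 9 10
f 5 10 6
f 3 5 12
f 7 3 11
f 9 7 8
f 10 9 2
f 14 13 17
f 14 17 15
f 15 17 18
f 15 18 16
f 17 13 19
f 17 19 18
f 18 19 20
f 18 20 16
f 19 13 21
f 19 21 20
f 20 21 22
f 20 22 16
f 21 13 23
f 21 23 22
f 22 23 24
f 22 24 16
f 23 13 25
f 23 25 24
f 24 25 26
f 24 26 16
f 25 13 27
f 25 27 26
f 26 27 28
f 26 28 16
f 27 13 29
f 27 29 28
f 28 29 30
f 28 30 16
f 29 13 31
f 29 31 30
f 30 31 32
f 30 32 16
f 31 13 33
f 31 33 32
f 32 33 34
f 32 34 16
f 33 13 35
f 33 35 34
f 34 35 36
f 34 36 16
f 35 13 37
f 35 37 36
f 36 37 38
f 36 38 16
f 37 13 39
f 37 39 38
f 38 39 40
f 38 40 16
f 39 13 14
f 39 14 40
f 40 14 15
f 40 15 16
f 42 41 45
f 42 45 43
f 43 45 46
f 43 46 44
f 45 41 47
f 45 47 46
f 46 47 48
f 46 48 44
f 47 41 49
f 47 49 48
f 48 49 50
f 48 50 44
f 49 41 51
f 49 51 50
f 50 51 52
f 50 52 44
f 51 41 53
f 51 53 52
f 52 53 54
f 52 54 44
f 53 41 55
f 53 55 54
f 54 55 56
f 54 56 44
f 55 41 57
f 55 57 56
f 56 57 58
f 56 58 44
f 57 41 59
f 57 59 58
f 58 59 60
f 58 60 44
f 59 41 61
f 59 61 60
f 60 61 62
f 60 62 44
f 61 41 63
f 61 63 62
f 62 63 64
f 62 64 44
f 63 41 65
f 63 65 64
f 64 65 66
f 64 66 44
f 65 41 67
f 65 67 66
f 66 67 68
f 66 68 44
f 67 41 69
f 67 69 68
f 68 69 70
f 68 70 44
f 69 41 71
f 69 71 70
f 70 71 72
f 70 72 44
f 71 41 73
f 71 73 72
f 72 73 74
f 72 74 44
f 73 41 42
f 73 42 74
f 74 42 43
f 74 43 44
f 76 78 75
f 79 76 75
f 75 78 77
f 77 79 75
f 76 82 78
f 80 76 79
f 80 82 76
f 78 82 77
f 81 79 77
f 77 82 81
f 81 80 79
f 82 80 81



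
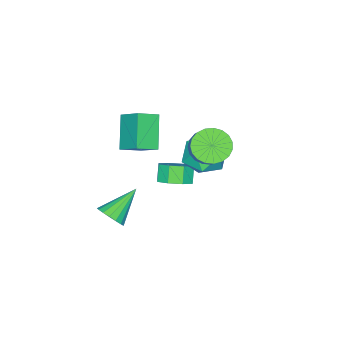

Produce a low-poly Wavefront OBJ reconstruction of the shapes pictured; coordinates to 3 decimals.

v 3.628 -0.945 -3.23
v 4.093 -1.011 -2.557
v 1.992 -0.635 -2.07
v 4.105 -0.628 -2.643
v 4.008 -0.318 -2.863
v 3.824 -0.151 -3.167
v 3.595 -0.167 -3.485
v 3.374 -0.36 -3.745
v 3.211 -0.688 -3.887
v 3.144 -1.074 -3.879
v 3.188 -1.431 -3.722
v 3.332 -1.677 -3.452
v 3.545 -1.755 -3.131
v 3.777 -1.647 -2.833
v 3.974 -1.379 -2.626
v 0.369 2.485 1.723
v 1.086 2.645 1.06
v 2.149 3.575 2.434
v 1.431 3.415 3.097
v 0.852 2.98 1.015
v 1.914 3.91 2.388
v 0.533 3.229 1.092
v 1.596 4.16 2.465
v 0.187 3.35 1.278
v 1.249 4.28 2.651
v -0.128 3.321 1.541
v 0.934 4.252 2.915
v -0.358 3.148 1.836
v 0.705 4.078 3.209
v -0.461 2.86 2.111
v 0.601 3.79 3.485
v -0.421 2.507 2.319
v 0.641 3.437 3.693
v -0.245 2.15 2.424
v 0.818 3.081 3.798
v 0.038 1.851 2.408
v 1.1 2.782 3.782
v 0.378 1.662 2.274
v 1.44 2.592 3.647
v 0.716 1.615 2.044
v 1.778 2.545 3.417
v 0.994 1.718 1.759
v 2.057 2.649 3.132
v 1.164 1.954 1.467
v 2.227 2.885 2.841
v 1.197 2.282 1.22
v 2.259 3.212 2.594
v -0.913 -0.486 -3.668
v -0.179 -1.018 -3.385
v -0.732 -1.346 -2.568
v -1.467 -0.814 -2.852
v -0.162 -0.347 -3.104
v -0.715 -0.676 -2.287
v -0.585 0.242 -3.154
v -1.138 -0.087 -2.337
v -1.2 0.405 -3.505
v -1.754 0.076 -2.688
v -1.648 0.046 -3.952
v -2.201 -0.282 -3.135
v -1.665 -0.624 -4.233
v -2.218 -0.953 -3.416
v -1.242 -1.213 -4.183
v -1.795 -1.542 -3.366
v -0.626 -1.376 -3.832
v -1.18 -1.705 -3.015
v 0.041 -1.759 1.587
v 1.008 -2.299 2.074
v 0.266 -0.53 2.504
v 1.234 -1.07 2.991
v 1.206 -0.93 0.189
v 2.174 -1.47 0.676
v 1.432 0.299 1.106
v 2.399 -0.241 1.593
v -0.311 2.66 0.627
v 0.356 1.665 0.907
v -1.236 1.635 -0.807
v -0.569 0.64 -0.527
v -1.422 1.05 0.259
v -0.851 1.683 1.145
v -0.029 1.617 -1.045
v 0.542 2.25 -0.159
v 0.53 1.02 -0.126
v -0.331 0.67 0.68
v -0.549 2.63 -0.58
v -1.41 2.28 0.226
f 2 1 4
f 2 4 3
f 4 1 5
f 4 5 3
f 5 1 6
f 5 6 3
f 6 1 7
f 6 7 3
f 7 1 8
f 7 8 3
f 8 1 9
f 8 9 3
f 9 1 10
f 9 10 3
f 10 1 11
f 10 11 3
f 11 1 12
f 11 12 3
f 12 1 13
f 12 13 3
f 13 1 14
f 13 14 3
f 14 1 15
f 14 15 3
f 15 1 2
f 15 2 3
f 17 16 20
f 17 20 18
f 18 20 21
f 18 21 19
f 20 16 22
f 20 22 21
f 21 22 23
f 21 23 19
f 22 16 24
f 22 24 23
f 23 24 25
f 23 25 19
f 24 16 26
f 24 26 25
f 25 26 27
f 25 27 19
f 26 16 28
f 26 28 27
f 27 28 29
f 27 29 19
f 28 16 30
f 28 30 29
f 29 30 31
f 29 31 19
f 30 16 32
f 30 32 31
f 31 32 33
f 31 33 19
f 32 16 34
f 32 34 33
f 33 34 35
f 33 35 19
f 34 16 36
f 34 36 35
f 35 36 37
f 35 37 19
f 36 16 38
f 36 38 37
f 37 38 39
f 37 39 19
f 38 16 40
f 38 40 39
f 39 40 41
f 39 41 19
f 40 16 42
f 40 42 41
f 41 42 43
f 41 43 19
f 42 16 44
f 42 44 43
f 43 44 45
f 43 45 19
f 44 16 46
f 44 46 45
f 45 46 47
f 45 47 19
f 46 16 17
f 46 17 47
f 47 17 18
f 47 18 19
f 49 48 52
f 49 52 50
f 50 52 53
f 50 53 51
f 52 48 54
f 52 54 53
f 53 54 55
f 53 55 51
f 54 48 56
f 54 56 55
f 55 56 57
f 55 57 51
f 56 48 58
f 56 58 57
f 57 58 59
f 57 59 51
f 58 48 60
f 58 60 59
f 59 60 61
f 59 61 51
f 60 48 62
f 60 62 61
f 61 62 63
f 61 63 51
f 62 48 64
f 62 64 63
f 63 64 65
f 63 65 51
f 64 48 49
f 64 49 65
f 65 49 50
f 65 50 51
f 67 69 66
f 70 67 66
f 66 69 68
f 68 70 66
f 67 73 69
f 71 67 70
f 71 73 67
f 69 73 68
f 72 70 68
f 68 73 72
f 72 71 70
f 73 71 72
f 74 85 79
f 74 79 75
f 74 75 81
f 74 81 84
f 74 84 85
f 75 79 83
f 79 85 78
f 85 84 76
f 84 81 80
f 81 75 82
f 77 83 78
f 77 78 76
f 77 76 80
f 77 80 82
f 77 82 83
f 78 83 79
f 76 78 85
f 80 76 84
f 82 80 81
f 83 82 75



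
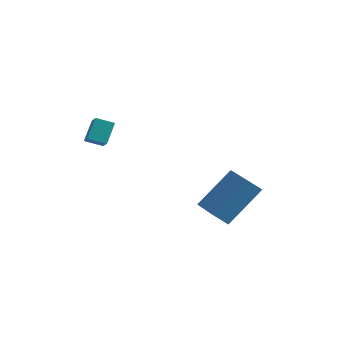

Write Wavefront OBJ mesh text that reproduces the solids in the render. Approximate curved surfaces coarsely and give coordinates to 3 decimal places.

v 3.655 -2.693 -2.446
v 4.605 -1.408 -0.962
v 2.598 -1.571 -2.74
v 3.547 -0.286 -1.257
v 4.193 -2.354 -3.083
v 5.142 -1.069 -1.6
v 3.135 -1.232 -3.378
v 4.085 0.053 -1.894
v -1.121 -3.881 1.547
v -1.087 -3.135 2.328
v -1.516 -3.345 1.052
v -1.482 -2.599 1.832
v -0.418 -3.621 1.268
v -0.384 -2.875 2.048
v -0.813 -3.085 0.772
v -0.779 -2.339 1.553
f 2 4 1
f 5 2 1
f 1 4 3
f 3 5 1
f 2 8 4
f 6 2 5
f 6 8 2
f 4 8 3
f 7 5 3
f 3 8 7
f 7 6 5
f 8 6 7
f 10 12 9
f 13 10 9
f 9 12 11
f 11 13 9
f 10 16 12
f 14 10 13
f 14 16 10
f 12 16 11
f 15 13 11
f 11 16 15
f 15 14 13
f 16 14 15



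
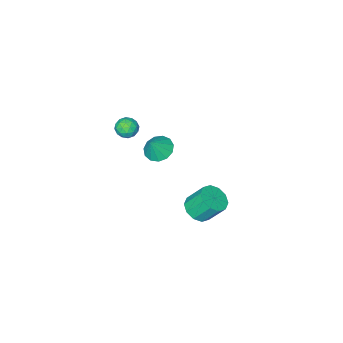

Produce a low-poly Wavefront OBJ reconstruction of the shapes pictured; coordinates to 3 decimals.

v -3.505 -2.609 -2.465
v -2.783 -2.402 -2.943
v -2.835 -2.471 -1.395
v -3.02 -1.97 -2.851
v -3.411 -1.74 -2.636
v -3.831 -1.787 -2.367
v -4.148 -2.094 -2.129
v -4.261 -2.565 -1.998
v -4.134 -3.05 -2.015
v -3.807 -3.394 -2.175
v -3.384 -3.49 -2.428
v -2.999 -3.305 -2.692
v -2.775 -2.9 -2.884
v -1.654 3.147 -2.202
v -1.033 2.772 -1.703
v -1.544 3.499 -0.52
v -2.166 3.873 -1.018
v -0.832 3.237 -1.902
v -1.343 3.964 -0.719
v -0.945 3.667 -2.215
v -1.456 4.394 -1.032
v -1.329 3.898 -2.523
v -1.84 4.625 -1.34
v -1.837 3.842 -2.708
v -2.349 4.569 -1.525
v -2.276 3.521 -2.7
v -2.787 4.248 -1.517
v -2.477 3.056 -2.501
v -2.988 3.783 -1.318
v -2.364 2.626 -2.188
v -2.875 3.353 -1.005
v -1.98 2.395 -1.88
v -2.491 3.122 -0.697
v -1.471 2.451 -1.695
v -1.983 3.178 -0.512
v -2.586 -3.218 -0.86
v -2.078 -2.968 -0.424
v -2.182 -4.292 -0.716
v -1.674 -4.042 -0.28
v -2.358 -4.034 -0.073
v -2.608 -3.37 -0.162
v -1.652 -3.89 -0.978
v -1.902 -3.226 -1.067
v -1.501 -3.383 -0.496
v -1.937 -3.473 0.063
v -2.323 -3.787 -1.203
v -2.759 -3.877 -0.644
v -2.368 -2.999 -0.655
v -1.892 -4.261 -0.485
v -2.295 -4.257 -0.364
v -1.996 -4.11 -0.107
v -2.679 -3.235 -0.501
v -2.381 -3.088 -0.244
v -2.545 -3.715 -0.038
v -1.879 -4.172 -0.896
v -1.581 -4.025 -0.639
v -2.264 -3.15 -1.033
v -1.965 -3.003 -0.776
v -1.715 -3.545 -1.102
v -1.73 -3.096 -0.441
v -1.492 -3.727 -0.356
v -1.479 -3.638 -0.766
v -1.626 -3.247 -0.819
v -1.986 -3.148 -0.112
v -1.749 -3.78 -0.027
v -2.151 -3.775 0.094
v -2.298 -3.385 0.042
v -1.647 -3.392 -0.155
v -2.511 -3.48 -1.113
v -2.274 -4.112 -1.028
v -1.962 -3.875 -1.182
v -2.109 -3.485 -1.234
v -2.768 -3.533 -0.784
v -2.53 -4.164 -0.699
v -2.634 -4.013 -0.321
v -2.781 -3.622 -0.374
v -2.613 -3.868 -0.985
f 2 1 4
f 2 4 3
f 4 1 5
f 4 5 3
f 5 1 6
f 5 6 3
f 6 1 7
f 6 7 3
f 7 1 8
f 7 8 3
f 8 1 9
f 8 9 3
f 9 1 10
f 9 10 3
f 10 1 11
f 10 11 3
f 11 1 12
f 11 12 3
f 12 1 13
f 12 13 3
f 13 1 2
f 13 2 3
f 15 14 18
f 15 18 16
f 16 18 19
f 16 19 17
f 18 14 20
f 18 20 19
f 19 20 21
f 19 21 17
f 20 14 22
f 20 22 21
f 21 22 23
f 21 23 17
f 22 14 24
f 22 24 23
f 23 24 25
f 23 25 17
f 24 14 26
f 24 26 25
f 25 26 27
f 25 27 17
f 26 14 28
f 26 28 27
f 27 28 29
f 27 29 17
f 28 14 30
f 28 30 29
f 29 30 31
f 29 31 17
f 30 14 32
f 30 32 31
f 31 32 33
f 31 33 17
f 32 14 34
f 32 34 33
f 33 34 35
f 33 35 17
f 34 14 15
f 34 15 35
f 35 15 16
f 35 16 17
f 36 73 52
f 73 47 76
f 52 76 41
f 73 76 52
f 36 52 48
f 52 41 53
f 48 53 37
f 52 53 48
f 36 48 57
f 48 37 58
f 57 58 43
f 48 58 57
f 36 57 69
f 57 43 72
f 69 72 46
f 57 72 69
f 36 69 73
f 69 46 77
f 73 77 47
f 69 77 73
f 37 53 64
f 53 41 67
f 64 67 45
f 53 67 64
f 41 76 54
f 76 47 75
f 54 75 40
f 76 75 54
f 47 77 74
f 77 46 70
f 74 70 38
f 77 70 74
f 46 72 71
f 72 43 59
f 71 59 42
f 72 59 71
f 43 58 63
f 58 37 60
f 63 60 44
f 58 60 63
f 39 65 51
f 65 45 66
f 51 66 40
f 65 66 51
f 39 51 49
f 51 40 50
f 49 50 38
f 51 50 49
f 39 49 56
f 49 38 55
f 56 55 42
f 49 55 56
f 39 56 61
f 56 42 62
f 61 62 44
f 56 62 61
f 39 61 65
f 61 44 68
f 65 68 45
f 61 68 65
f 40 66 54
f 66 45 67
f 54 67 41
f 66 67 54
f 38 50 74
f 50 40 75
f 74 75 47
f 50 75 74
f 42 55 71
f 55 38 70
f 71 70 46
f 55 70 71
f 44 62 63
f 62 42 59
f 63 59 43
f 62 59 63
f 45 68 64
f 68 44 60
f 64 60 37
f 68 60 64



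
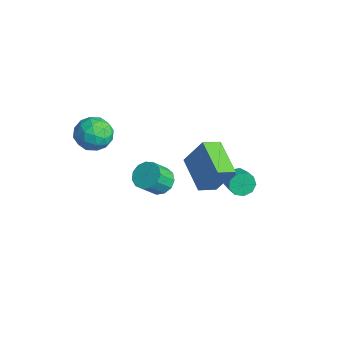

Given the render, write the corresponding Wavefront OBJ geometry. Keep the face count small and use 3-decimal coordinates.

v -0.849 -0.701 -2.517
v 0.012 -0.479 -2.484
v 0.21 -1.416 -1.369
v -0.651 -1.639 -1.403
v -0.228 -0.164 -2.176
v -0.029 -1.101 -1.061
v -0.665 -0.019 -1.977
v -0.466 -0.956 -0.862
v -1.16 -0.091 -1.949
v -0.962 -1.028 -0.834
v -1.557 -0.357 -2.102
v -1.358 -1.294 -0.987
v -1.729 -0.732 -2.387
v -1.531 -1.67 -1.272
v -1.622 -1.098 -2.713
v -1.423 -2.035 -1.598
v -1.269 -1.337 -2.977
v -1.071 -2.275 -1.862
v -0.783 -1.375 -3.095
v -0.585 -2.312 -1.98
v -0.318 -1.199 -3.03
v -0.12 -2.136 -1.915
v -0.022 -0.865 -2.802
v 0.177 -1.802 -1.687
v -3.907 -2.78 1.252
v -2.838 -2.437 1.02
v -3.442 -4.523 0.82
v -2.373 -4.18 0.588
v -2.755 -4.173 1.669
v -3.043 -3.096 1.935
v -3.237 -3.864 -0.095
v -3.525 -2.787 0.171
v -2.424 -3.108 0.187
v -2.126 -3.298 1.277
v -4.154 -3.662 0.563
v -3.856 -3.852 1.653
v -3.413 -2.456 1.174
v -2.867 -4.504 0.666
v -3.092 -4.5 1.301
v -2.463 -4.299 1.165
v -3.533 -2.843 1.712
v -2.905 -2.641 1.575
v -2.857 -3.661 1.957
v -3.375 -4.319 0.265
v -2.747 -4.117 0.128
v -3.817 -2.661 0.675
v -3.188 -2.46 0.539
v -3.423 -3.299 -0.117
v -2.542 -2.648 0.548
v -2.269 -3.673 0.294
v -2.777 -3.487 -0.108
v -2.945 -2.854 0.049
v -2.367 -2.76 1.189
v -2.094 -3.785 0.935
v -2.318 -3.78 1.57
v -2.487 -3.147 1.727
v -2.123 -3.154 0.699
v -4.186 -3.175 0.905
v -3.913 -4.2 0.651
v -3.793 -3.813 0.113
v -3.962 -3.18 0.27
v -4.011 -3.287 1.546
v -3.738 -4.312 1.292
v -3.335 -4.106 1.791
v -3.503 -3.473 1.948
v -4.157 -3.806 1.141
v 3.05 0.541 -0.431
v 3.074 -0.536 0.025
v 0.989 0.79 0.267
v 1.014 -0.287 0.723
v 3.726 1.287 1.297
v 3.751 0.21 1.753
v 1.666 1.536 1.995
v 1.69 0.459 2.451
v -0.152 3.637 -3.791
v 0.193 4.064 -4.345
v 1.118 3.89 -3.902
v 0.772 3.463 -3.349
v 0.055 4.375 -3.934
v 0.98 4.201 -3.491
v -0.18 4.341 -3.456
v 0.744 4.167 -3.014
v -0.402 3.977 -3.135
v 0.522 3.803 -2.693
v -0.508 3.454 -3.121
v 0.417 3.28 -2.679
v -0.447 3.017 -3.421
v 0.478 2.843 -2.978
v -0.248 2.87 -3.894
v 0.677 2.696 -3.451
v -0.005 3.082 -4.319
v 0.92 2.908 -3.876
v 0.17 3.554 -4.497
v 1.094 3.379 -4.054
f 2 1 5
f 2 5 3
f 3 5 6
f 3 6 4
f 5 1 7
f 5 7 6
f 6 7 8
f 6 8 4
f 7 1 9
f 7 9 8
f 8 9 10
f 8 10 4
f 9 1 11
f 9 11 10
f 10 11 12
f 10 12 4
f 11 1 13
f 11 13 12
f 12 13 14
f 12 14 4
f 13 1 15
f 13 15 14
f 14 15 16
f 14 16 4
f 15 1 17
f 15 17 16
f 16 17 18
f 16 18 4
f 17 1 19
f 17 19 18
f 18 19 20
f 18 20 4
f 19 1 21
f 19 21 20
f 20 21 22
f 20 22 4
f 21 1 23
f 21 23 22
f 22 23 24
f 22 24 4
f 23 1 2
f 23 2 24
f 24 2 3
f 24 3 4
f 25 62 41
f 62 36 65
f 41 65 30
f 62 65 41
f 25 41 37
f 41 30 42
f 37 42 26
f 41 42 37
f 25 37 46
f 37 26 47
f 46 47 32
f 37 47 46
f 25 46 58
f 46 32 61
f 58 61 35
f 46 61 58
f 25 58 62
f 58 35 66
f 62 66 36
f 58 66 62
f 26 42 53
f 42 30 56
f 53 56 34
f 42 56 53
f 30 65 43
f 65 36 64
f 43 64 29
f 65 64 43
f 36 66 63
f 66 35 59
f 63 59 27
f 66 59 63
f 35 61 60
f 61 32 48
f 60 48 31
f 61 48 60
f 32 47 52
f 47 26 49
f 52 49 33
f 47 49 52
f 28 54 40
f 54 34 55
f 40 55 29
f 54 55 40
f 28 40 38
f 40 29 39
f 38 39 27
f 40 39 38
f 28 38 45
f 38 27 44
f 45 44 31
f 38 44 45
f 28 45 50
f 45 31 51
f 50 51 33
f 45 51 50
f 28 50 54
f 50 33 57
f 54 57 34
f 50 57 54
f 29 55 43
f 55 34 56
f 43 56 30
f 55 56 43
f 27 39 63
f 39 29 64
f 63 64 36
f 39 64 63
f 31 44 60
f 44 27 59
f 60 59 35
f 44 59 60
f 33 51 52
f 51 31 48
f 52 48 32
f 51 48 52
f 34 57 53
f 57 33 49
f 53 49 26
f 57 49 53
f 68 70 67
f 71 68 67
f 67 70 69
f 69 71 67
f 68 74 70
f 72 68 71
f 72 74 68
f 70 74 69
f 73 71 69
f 69 74 73
f 73 72 71
f 74 72 73
f 76 75 79
f 76 79 77
f 77 79 80
f 77 80 78
f 79 75 81
f 79 81 80
f 80 81 82
f 80 82 78
f 81 75 83
f 81 83 82
f 82 83 84
f 82 84 78
f 83 75 85
f 83 85 84
f 84 85 86
f 84 86 78
f 85 75 87
f 85 87 86
f 86 87 88
f 86 88 78
f 87 75 89
f 87 89 88
f 88 89 90
f 88 90 78
f 89 75 91
f 89 91 90
f 90 91 92
f 90 92 78
f 91 75 93
f 91 93 92
f 92 93 94
f 92 94 78
f 93 75 76
f 93 76 94
f 94 76 77
f 94 77 78



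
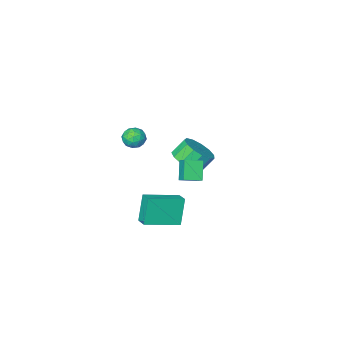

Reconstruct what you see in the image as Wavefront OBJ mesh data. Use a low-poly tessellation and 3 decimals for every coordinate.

v 0.019 -1.312 -0.346
v 0.131 -0.588 0.176
v -0.979 -0.998 -0.568
v -0.868 -0.274 -0.046
v 0.468 -0.626 -1.394
v 0.579 0.098 -0.872
v -0.531 -0.312 -1.616
v -0.419 0.412 -1.094
v -2.036 -4.047 -2.808
v -1.182 -4.015 -2.132
v -1.929 -3.84 -1.196
v -2.784 -3.873 -1.872
v -1.279 -3.437 -2.316
v -2.026 -3.263 -1.381
v -1.616 -3.053 -2.657
v -2.363 -2.879 -1.721
v -2.087 -2.984 -3.046
v -2.834 -2.81 -2.11
v -2.542 -3.253 -3.359
v -3.289 -3.079 -2.423
v -2.836 -3.774 -3.497
v -3.583 -3.6 -2.561
v -2.877 -4.382 -3.416
v -3.624 -4.208 -2.48
v -2.651 -4.883 -3.143
v -3.398 -4.709 -2.207
v -2.229 -5.119 -2.763
v -2.977 -4.945 -1.827
v -1.747 -5.014 -2.397
v -2.494 -4.84 -1.461
v -1.357 -4.603 -2.162
v -2.104 -4.429 -1.226
v 2.904 3.196 -1.35
v 2.415 2.789 0.248
v 3.021 3.983 -1.114
v 2.531 3.577 0.484
v 4.849 2.763 -0.864
v 4.359 2.357 0.734
v 4.965 3.551 -0.628
v 4.476 3.144 0.97
v 2.205 -1.249 2.164
v 2.489 -0.772 2.615
v 3.151 -1.908 2.265
v 3.435 -1.431 2.716
v 2.871 -1.822 2.917
v 2.286 -1.415 2.855
v 3.354 -1.265 2.025
v 2.769 -0.858 1.963
v 3.199 -0.782 2.53
v 2.9 -1.126 3.081
v 2.74 -1.554 1.799
v 2.441 -1.898 2.35
v 2.264 -0.953 2.381
v 3.376 -1.727 2.499
v 3.044 -1.957 2.618
v 3.211 -1.677 2.883
v 2.145 -1.331 2.521
v 2.312 -1.05 2.787
v 2.536 -1.667 2.964
v 3.328 -1.63 2.093
v 3.495 -1.349 2.359
v 2.429 -1.003 1.997
v 2.596 -0.723 2.262
v 3.104 -1.013 1.916
v 2.848 -0.679 2.596
v 3.404 -1.066 2.655
v 3.356 -0.968 2.249
v 3.013 -0.729 2.212
v 2.673 -0.881 2.919
v 3.228 -1.268 2.979
v 2.897 -1.498 3.097
v 2.553 -1.258 3.06
v 3.09 -0.887 2.869
v 2.412 -1.412 1.901
v 2.967 -1.799 1.961
v 3.087 -1.422 1.82
v 2.743 -1.182 1.783
v 2.236 -1.614 2.225
v 2.792 -2.001 2.284
v 2.627 -1.951 2.668
v 2.284 -1.712 2.631
v 2.55 -1.793 2.011
f 2 4 1
f 5 2 1
f 1 4 3
f 3 5 1
f 2 8 4
f 6 2 5
f 6 8 2
f 4 8 3
f 7 5 3
f 3 8 7
f 7 6 5
f 8 6 7
f 10 9 13
f 10 13 11
f 11 13 14
f 11 14 12
f 13 9 15
f 13 15 14
f 14 15 16
f 14 16 12
f 15 9 17
f 15 17 16
f 16 17 18
f 16 18 12
f 17 9 19
f 17 19 18
f 18 19 20
f 18 20 12
f 19 9 21
f 19 21 20
f 20 21 22
f 20 22 12
f 21 9 23
f 21 23 22
f 22 23 24
f 22 24 12
f 23 9 25
f 23 25 24
f 24 25 26
f 24 26 12
f 25 9 27
f 25 27 26
f 26 27 28
f 26 28 12
f 27 9 29
f 27 29 28
f 28 29 30
f 28 30 12
f 29 9 31
f 29 31 30
f 30 31 32
f 30 32 12
f 31 9 10
f 31 10 32
f 32 10 11
f 32 11 12
f 34 36 33
f 37 34 33
f 33 36 35
f 35 37 33
f 34 40 36
f 38 34 37
f 38 40 34
f 36 40 35
f 39 37 35
f 35 40 39
f 39 38 37
f 40 38 39
f 41 78 57
f 78 52 81
f 57 81 46
f 78 81 57
f 41 57 53
f 57 46 58
f 53 58 42
f 57 58 53
f 41 53 62
f 53 42 63
f 62 63 48
f 53 63 62
f 41 62 74
f 62 48 77
f 74 77 51
f 62 77 74
f 41 74 78
f 74 51 82
f 78 82 52
f 74 82 78
f 42 58 69
f 58 46 72
f 69 72 50
f 58 72 69
f 46 81 59
f 81 52 80
f 59 80 45
f 81 80 59
f 52 82 79
f 82 51 75
f 79 75 43
f 82 75 79
f 51 77 76
f 77 48 64
f 76 64 47
f 77 64 76
f 48 63 68
f 63 42 65
f 68 65 49
f 63 65 68
f 44 70 56
f 70 50 71
f 56 71 45
f 70 71 56
f 44 56 54
f 56 45 55
f 54 55 43
f 56 55 54
f 44 54 61
f 54 43 60
f 61 60 47
f 54 60 61
f 44 61 66
f 61 47 67
f 66 67 49
f 61 67 66
f 44 66 70
f 66 49 73
f 70 73 50
f 66 73 70
f 45 71 59
f 71 50 72
f 59 72 46
f 71 72 59
f 43 55 79
f 55 45 80
f 79 80 52
f 55 80 79
f 47 60 76
f 60 43 75
f 76 75 51
f 60 75 76
f 49 67 68
f 67 47 64
f 68 64 48
f 67 64 68
f 50 73 69
f 73 49 65
f 69 65 42
f 73 65 69



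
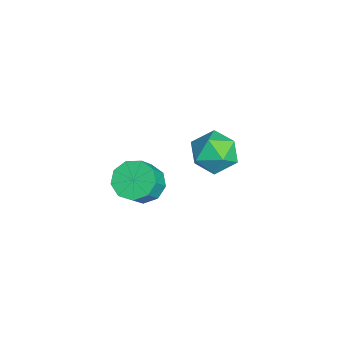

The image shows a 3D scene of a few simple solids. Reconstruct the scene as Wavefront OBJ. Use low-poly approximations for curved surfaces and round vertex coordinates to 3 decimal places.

v 2.599 -1.583 -0.364
v 3.191 -1.639 -0.822
v 3.813 -1.993 0.027
v 3.221 -1.937 0.484
v 3.173 -1.17 -0.613
v 3.796 -1.524 0.235
v 2.887 -0.895 -0.289
v 3.51 -1.249 0.56
v 2.466 -0.941 0.001
v 3.089 -1.295 0.849
v 2.107 -1.288 0.12
v 2.73 -1.642 0.968
v 1.978 -1.773 0.012
v 2.601 -2.127 0.86
v 2.14 -2.169 -0.272
v 2.762 -2.523 0.577
v 2.516 -2.291 -0.599
v 3.138 -2.645 0.25
v 2.931 -2.081 -0.816
v 3.553 -2.435 0.033
v -1.429 1.738 -2.503
v -0.845 1.728 -1.772
v -0.895 0.392 -2.948
v -0.311 0.382 -2.217
v -1.233 0.297 -2.08
v -1.562 1.128 -1.805
v -0.178 0.992 -2.915
v -0.507 1.823 -2.64
v -0.071 1.267 -2.027
v -0.723 0.837 -1.511
v -1.017 1.283 -3.209
v -1.669 0.853 -2.693
f 2 1 5
f 2 5 3
f 3 5 6
f 3 6 4
f 5 1 7
f 5 7 6
f 6 7 8
f 6 8 4
f 7 1 9
f 7 9 8
f 8 9 10
f 8 10 4
f 9 1 11
f 9 11 10
f 10 11 12
f 10 12 4
f 11 1 13
f 11 13 12
f 12 13 14
f 12 14 4
f 13 1 15
f 13 15 14
f 14 15 16
f 14 16 4
f 15 1 17
f 15 17 16
f 16 17 18
f 16 18 4
f 17 1 19
f 17 19 18
f 18 19 20
f 18 20 4
f 19 1 2
f 19 2 20
f 20 2 3
f 20 3 4
f 21 32 26
f 21 26 22
f 21 22 28
f 21 28 31
f 21 31 32
f 22 26 30
f 26 32 25
f 32 31 23
f 31 28 27
f 28 22 29
f 24 30 25
f 24 25 23
f 24 23 27
f 24 27 29
f 24 29 30
f 25 30 26
f 23 25 32
f 27 23 31
f 29 27 28
f 30 29 22



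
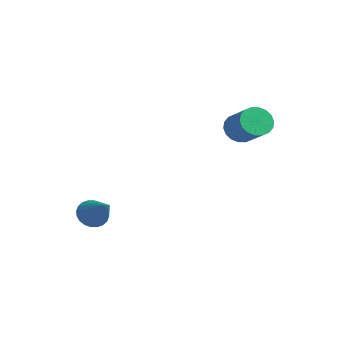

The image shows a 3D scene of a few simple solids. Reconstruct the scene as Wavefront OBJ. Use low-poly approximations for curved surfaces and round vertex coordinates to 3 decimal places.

v 3.136 3.778 2.124
v 3.619 3.733 1.378
v 5.127 3.497 2.37
v 4.644 3.542 3.116
v 3.624 4.12 1.463
v 5.132 3.884 2.455
v 3.532 4.439 1.679
v 5.04 4.203 2.671
v 3.361 4.627 1.984
v 4.87 4.391 2.975
v 3.146 4.647 2.316
v 4.654 4.411 3.307
v 2.929 4.495 2.61
v 4.437 4.259 3.601
v 2.753 4.201 2.808
v 4.261 3.965 3.799
v 2.653 3.823 2.87
v 4.161 3.587 3.862
v 2.648 3.436 2.785
v 4.156 3.2 3.777
v 2.74 3.117 2.569
v 4.248 2.881 3.561
v 2.91 2.929 2.265
v 4.419 2.693 3.256
v 3.126 2.909 1.933
v 4.634 2.673 2.924
v 3.343 3.061 1.639
v 4.851 2.825 2.63
v 3.519 3.355 1.441
v 5.027 3.119 2.432
v -0.296 -2.421 -3.138
v 0.124 -2.831 -3.753
v 1.356 -2.579 -1.902
v 0.204 -2.516 -3.819
v 0.207 -2.187 -3.781
v 0.134 -1.893 -3.646
v -0.005 -1.679 -3.433
v -0.188 -1.579 -3.176
v -0.387 -1.607 -2.912
v -0.573 -1.758 -2.683
v -0.717 -2.011 -2.524
v -0.796 -2.326 -2.457
v -0.8 -2.656 -2.495
v -0.727 -2.949 -2.63
v -0.588 -3.163 -2.843
v -0.405 -3.263 -3.1
v -0.205 -3.235 -3.364
v -0.02 -3.084 -3.593
f 2 1 5
f 2 5 3
f 3 5 6
f 3 6 4
f 5 1 7
f 5 7 6
f 6 7 8
f 6 8 4
f 7 1 9
f 7 9 8
f 8 9 10
f 8 10 4
f 9 1 11
f 9 11 10
f 10 11 12
f 10 12 4
f 11 1 13
f 11 13 12
f 12 13 14
f 12 14 4
f 13 1 15
f 13 15 14
f 14 15 16
f 14 16 4
f 15 1 17
f 15 17 16
f 16 17 18
f 16 18 4
f 17 1 19
f 17 19 18
f 18 19 20
f 18 20 4
f 19 1 21
f 19 21 20
f 20 21 22
f 20 22 4
f 21 1 23
f 21 23 22
f 22 23 24
f 22 24 4
f 23 1 25
f 23 25 24
f 24 25 26
f 24 26 4
f 25 1 27
f 25 27 26
f 26 27 28
f 26 28 4
f 27 1 29
f 27 29 28
f 28 29 30
f 28 30 4
f 29 1 2
f 29 2 30
f 30 2 3
f 30 3 4
f 32 31 34
f 32 34 33
f 34 31 35
f 34 35 33
f 35 31 36
f 35 36 33
f 36 31 37
f 36 37 33
f 37 31 38
f 37 38 33
f 38 31 39
f 38 39 33
f 39 31 40
f 39 40 33
f 40 31 41
f 40 41 33
f 41 31 42
f 41 42 33
f 42 31 43
f 42 43 33
f 43 31 44
f 43 44 33
f 44 31 45
f 44 45 33
f 45 31 46
f 45 46 33
f 46 31 47
f 46 47 33
f 47 31 48
f 47 48 33
f 48 31 32
f 48 32 33



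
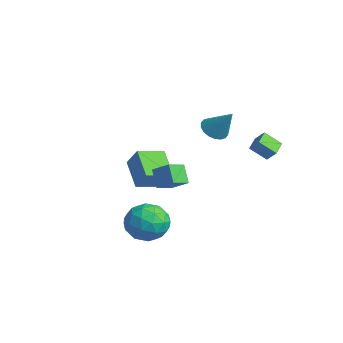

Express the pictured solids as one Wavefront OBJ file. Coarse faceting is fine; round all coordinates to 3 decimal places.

v -1.727 2.287 -0.007
v -1.066 1.958 -0.387
v -0.673 2.773 1.407
v -1.065 2.308 -0.508
v -1.195 2.653 -0.529
v -1.431 2.925 -0.448
v -1.725 3.071 -0.279
v -2.02 3.062 -0.056
v -2.256 2.899 0.176
v -2.388 2.615 0.372
v -2.389 2.266 0.493
v -2.259 1.921 0.515
v -2.023 1.648 0.433
v -1.729 1.502 0.264
v -1.434 1.512 0.041
v -1.198 1.674 -0.191
v -2.255 -1.984 -3.567
v -3.819 -1.761 -2.512
v -2.256 -0.439 -3.895
v -3.82 -0.215 -2.84
v -1.46 -1.745 -2.44
v -3.024 -1.521 -1.385
v -1.461 -0.199 -2.768
v -3.025 0.024 -1.713
v 2.159 -2.286 -0.328
v 2.459 -3.252 0.021
v 3.004 -1.803 0.285
v 3.304 -2.769 0.634
v 2.876 -2.391 -1.234
v 3.176 -3.357 -0.885
v 3.721 -1.908 -0.621
v 4.021 -2.874 -0.272
v 3.895 2.281 0.173
v 3.422 1.547 0.89
v 3.232 2.957 0.428
v 2.76 2.222 1.145
v 4.38 2.538 0.755
v 3.908 1.803 1.472
v 3.718 3.213 1.01
v 3.245 2.479 1.727
v 2.389 -3.799 -3.438
v 3.367 -3.156 -3.782
v 3.513 -4.844 -2.198
v 4.491 -4.201 -2.542
v 3.608 -3.668 -1.891
v 2.913 -3.021 -2.658
v 3.967 -4.979 -3.322
v 3.272 -4.332 -4.089
v 4.342 -3.885 -3.711
v 4.12 -3.075 -2.826
v 2.76 -4.925 -3.154
v 2.538 -4.115 -2.269
v 2.779 -3.385 -3.719
v 4.101 -4.615 -2.261
v 3.582 -4.301 -1.879
v 4.156 -3.923 -2.081
v 2.513 -3.307 -3.058
v 3.087 -2.929 -3.26
v 3.229 -3.229 -2.149
v 3.793 -5.071 -2.72
v 4.367 -4.693 -2.922
v 2.724 -4.077 -3.899
v 3.298 -3.699 -4.101
v 3.651 -4.771 -3.831
v 3.927 -3.436 -3.879
v 4.588 -4.05 -3.15
v 4.28 -4.507 -3.609
v 3.871 -4.128 -4.059
v 3.796 -2.96 -3.359
v 4.457 -3.574 -2.63
v 3.938 -3.261 -2.248
v 3.53 -2.881 -2.698
v 4.37 -3.388 -3.317
v 2.423 -4.426 -3.35
v 3.084 -5.04 -2.621
v 3.35 -5.119 -3.282
v 2.942 -4.739 -3.732
v 2.292 -3.95 -2.83
v 2.953 -4.564 -2.101
v 3.009 -3.872 -1.921
v 2.6 -3.493 -2.371
v 2.51 -4.612 -2.663
f 2 1 4
f 2 4 3
f 4 1 5
f 4 5 3
f 5 1 6
f 5 6 3
f 6 1 7
f 6 7 3
f 7 1 8
f 7 8 3
f 8 1 9
f 8 9 3
f 9 1 10
f 9 10 3
f 10 1 11
f 10 11 3
f 11 1 12
f 11 12 3
f 12 1 13
f 12 13 3
f 13 1 14
f 13 14 3
f 14 1 15
f 14 15 3
f 15 1 16
f 15 16 3
f 16 1 2
f 16 2 3
f 18 20 17
f 21 18 17
f 17 20 19
f 19 21 17
f 18 24 20
f 22 18 21
f 22 24 18
f 20 24 19
f 23 21 19
f 19 24 23
f 23 22 21
f 24 22 23
f 26 28 25
f 29 26 25
f 25 28 27
f 27 29 25
f 26 32 28
f 30 26 29
f 30 32 26
f 28 32 27
f 31 29 27
f 27 32 31
f 31 30 29
f 32 30 31
f 34 36 33
f 37 34 33
f 33 36 35
f 35 37 33
f 34 40 36
f 38 34 37
f 38 40 34
f 36 40 35
f 39 37 35
f 35 40 39
f 39 38 37
f 40 38 39
f 41 78 57
f 78 52 81
f 57 81 46
f 78 81 57
f 41 57 53
f 57 46 58
f 53 58 42
f 57 58 53
f 41 53 62
f 53 42 63
f 62 63 48
f 53 63 62
f 41 62 74
f 62 48 77
f 74 77 51
f 62 77 74
f 41 74 78
f 74 51 82
f 78 82 52
f 74 82 78
f 42 58 69
f 58 46 72
f 69 72 50
f 58 72 69
f 46 81 59
f 81 52 80
f 59 80 45
f 81 80 59
f 52 82 79
f 82 51 75
f 79 75 43
f 82 75 79
f 51 77 76
f 77 48 64
f 76 64 47
f 77 64 76
f 48 63 68
f 63 42 65
f 68 65 49
f 63 65 68
f 44 70 56
f 70 50 71
f 56 71 45
f 70 71 56
f 44 56 54
f 56 45 55
f 54 55 43
f 56 55 54
f 44 54 61
f 54 43 60
f 61 60 47
f 54 60 61
f 44 61 66
f 61 47 67
f 66 67 49
f 61 67 66
f 44 66 70
f 66 49 73
f 70 73 50
f 66 73 70
f 45 71 59
f 71 50 72
f 59 72 46
f 71 72 59
f 43 55 79
f 55 45 80
f 79 80 52
f 55 80 79
f 47 60 76
f 60 43 75
f 76 75 51
f 60 75 76
f 49 67 68
f 67 47 64
f 68 64 48
f 67 64 68
f 50 73 69
f 73 49 65
f 69 65 42
f 73 65 69



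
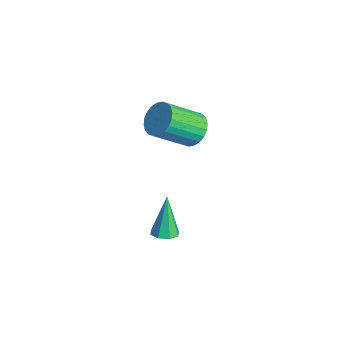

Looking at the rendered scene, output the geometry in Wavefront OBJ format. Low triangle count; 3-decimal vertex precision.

v -0.648 3.073 1.657
v -0.269 3.497 2.205
v -0.393 2.07 3.392
v -0.772 1.647 2.843
v -0.563 3.571 2.264
v -0.686 2.144 3.451
v -0.869 3.57 2.23
v -0.993 2.143 3.417
v -1.142 3.493 2.109
v -1.266 2.066 3.296
v -1.339 3.352 1.919
v -1.463 1.925 3.106
v -1.432 3.168 1.689
v -1.556 1.742 2.876
v -1.405 2.971 1.454
v -1.529 1.544 2.641
v -1.263 2.789 1.25
v -1.387 1.362 2.437
v -1.027 2.65 1.108
v -1.151 1.223 2.295
v -0.734 2.576 1.049
v -0.857 1.149 2.236
v -0.427 2.577 1.083
v -0.551 1.15 2.27
v -0.154 2.654 1.204
v -0.278 1.227 2.391
v 0.043 2.795 1.394
v -0.081 1.368 2.581
v 0.136 2.978 1.624
v 0.012 1.552 2.811
v 0.109 3.176 1.859
v -0.015 1.749 3.046
v -0.033 3.358 2.063
v -0.157 1.931 3.25
v 0.918 1.133 -2.783
v 1.462 1.089 -2.587
v 0.342 1.507 -1.097
v 1.36 1.502 -2.714
v 0.999 1.698 -2.881
v 0.59 1.564 -2.991
v 0.374 1.176 -2.978
v 0.476 0.763 -2.852
v 0.837 0.567 -2.684
v 1.246 0.702 -2.575
f 2 1 5
f 2 5 3
f 3 5 6
f 3 6 4
f 5 1 7
f 5 7 6
f 6 7 8
f 6 8 4
f 7 1 9
f 7 9 8
f 8 9 10
f 8 10 4
f 9 1 11
f 9 11 10
f 10 11 12
f 10 12 4
f 11 1 13
f 11 13 12
f 12 13 14
f 12 14 4
f 13 1 15
f 13 15 14
f 14 15 16
f 14 16 4
f 15 1 17
f 15 17 16
f 16 17 18
f 16 18 4
f 17 1 19
f 17 19 18
f 18 19 20
f 18 20 4
f 19 1 21
f 19 21 20
f 20 21 22
f 20 22 4
f 21 1 23
f 21 23 22
f 22 23 24
f 22 24 4
f 23 1 25
f 23 25 24
f 24 25 26
f 24 26 4
f 25 1 27
f 25 27 26
f 26 27 28
f 26 28 4
f 27 1 29
f 27 29 28
f 28 29 30
f 28 30 4
f 29 1 31
f 29 31 30
f 30 31 32
f 30 32 4
f 31 1 33
f 31 33 32
f 32 33 34
f 32 34 4
f 33 1 2
f 33 2 34
f 34 2 3
f 34 3 4
f 36 35 38
f 36 38 37
f 38 35 39
f 38 39 37
f 39 35 40
f 39 40 37
f 40 35 41
f 40 41 37
f 41 35 42
f 41 42 37
f 42 35 43
f 42 43 37
f 43 35 44
f 43 44 37
f 44 35 36
f 44 36 37

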